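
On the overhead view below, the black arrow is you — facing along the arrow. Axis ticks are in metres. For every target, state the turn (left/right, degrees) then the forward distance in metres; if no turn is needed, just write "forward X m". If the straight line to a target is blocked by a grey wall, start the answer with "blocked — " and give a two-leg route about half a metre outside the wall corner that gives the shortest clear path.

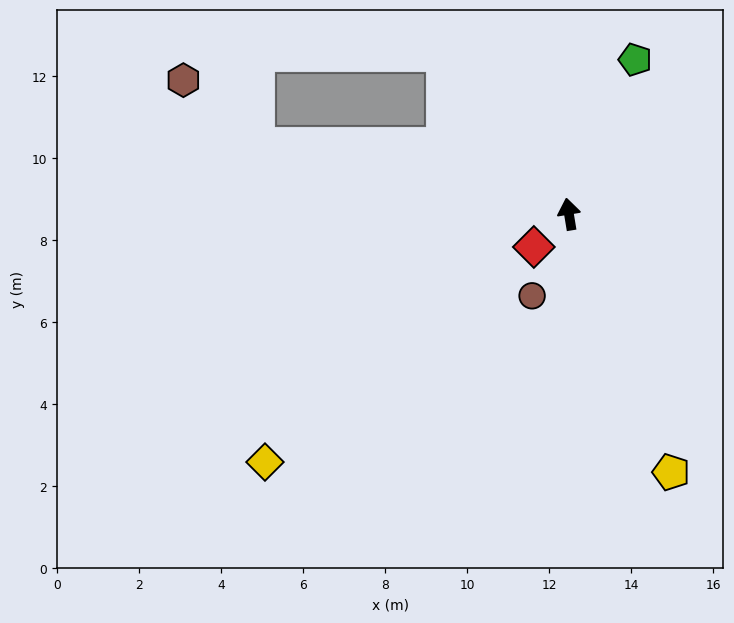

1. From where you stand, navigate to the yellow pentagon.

turn right 168°, forward 6.8 m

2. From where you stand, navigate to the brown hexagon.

blocked — turn left 68°, forward 7.8 m, then turn right 28°, forward 2.4 m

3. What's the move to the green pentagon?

turn right 33°, forward 4.1 m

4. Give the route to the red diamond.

turn left 124°, forward 1.2 m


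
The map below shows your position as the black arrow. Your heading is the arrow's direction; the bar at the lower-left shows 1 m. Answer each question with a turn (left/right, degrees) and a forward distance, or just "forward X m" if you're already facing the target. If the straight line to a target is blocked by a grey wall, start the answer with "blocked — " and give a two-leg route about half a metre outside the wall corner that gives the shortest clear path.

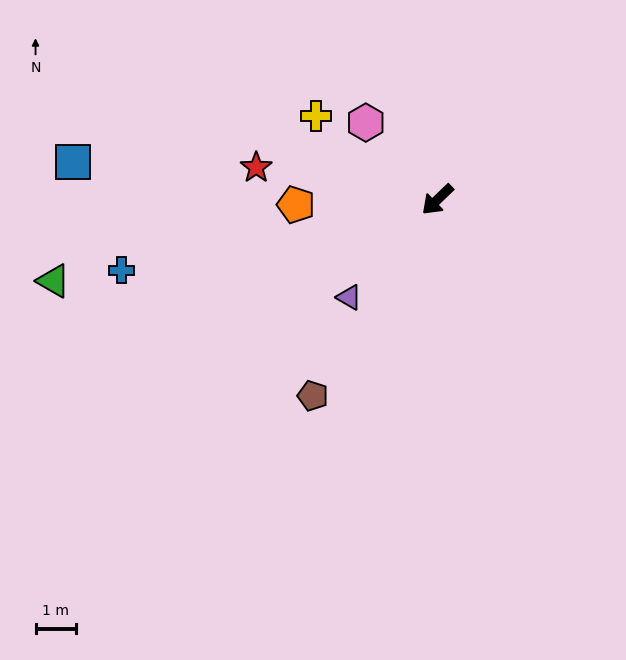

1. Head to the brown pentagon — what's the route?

turn left 14°, forward 5.7 m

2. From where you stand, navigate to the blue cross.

turn right 31°, forward 8.0 m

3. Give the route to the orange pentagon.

turn right 42°, forward 3.5 m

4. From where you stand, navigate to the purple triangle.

turn left 4°, forward 3.2 m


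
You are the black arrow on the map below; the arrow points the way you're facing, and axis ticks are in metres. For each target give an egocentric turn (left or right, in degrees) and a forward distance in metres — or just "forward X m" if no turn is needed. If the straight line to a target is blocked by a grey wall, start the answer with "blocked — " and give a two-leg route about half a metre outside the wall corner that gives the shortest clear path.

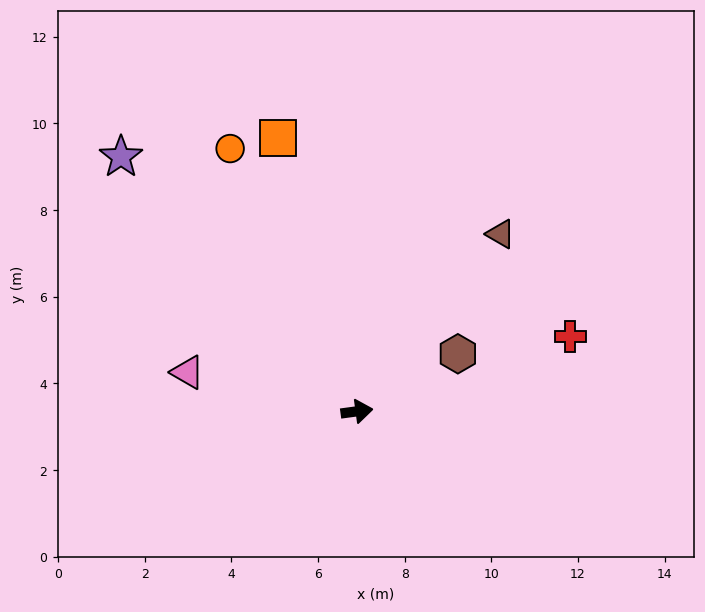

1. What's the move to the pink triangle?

turn left 159°, forward 4.0 m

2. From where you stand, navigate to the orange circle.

turn left 108°, forward 6.7 m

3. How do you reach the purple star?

turn left 125°, forward 8.0 m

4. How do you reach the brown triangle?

turn left 43°, forward 5.3 m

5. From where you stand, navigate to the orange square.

turn left 99°, forward 6.6 m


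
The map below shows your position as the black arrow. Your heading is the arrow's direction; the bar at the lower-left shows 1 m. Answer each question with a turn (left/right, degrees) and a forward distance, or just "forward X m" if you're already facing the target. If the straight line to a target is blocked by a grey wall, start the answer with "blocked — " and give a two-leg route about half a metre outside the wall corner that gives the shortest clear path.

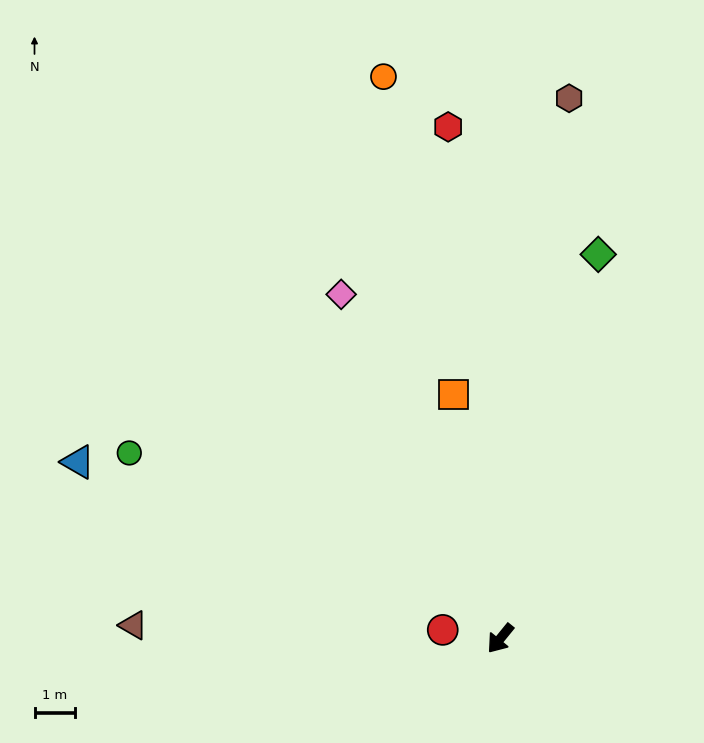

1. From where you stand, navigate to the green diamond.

turn right 155°, forward 9.9 m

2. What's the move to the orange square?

turn right 130°, forward 6.2 m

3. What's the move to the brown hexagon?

turn right 148°, forward 13.6 m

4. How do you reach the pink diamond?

turn right 116°, forward 9.4 m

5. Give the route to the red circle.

turn right 59°, forward 1.4 m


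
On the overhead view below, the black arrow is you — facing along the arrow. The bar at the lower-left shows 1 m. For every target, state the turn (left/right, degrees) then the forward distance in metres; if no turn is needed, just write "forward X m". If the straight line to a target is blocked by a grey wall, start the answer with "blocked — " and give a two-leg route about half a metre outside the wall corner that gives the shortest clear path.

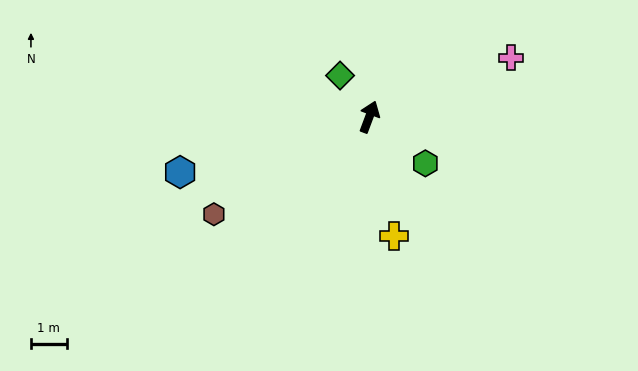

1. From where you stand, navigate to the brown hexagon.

turn left 143°, forward 5.1 m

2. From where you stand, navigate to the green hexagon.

turn right 109°, forward 2.0 m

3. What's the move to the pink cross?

turn right 47°, forward 4.3 m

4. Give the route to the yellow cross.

turn right 148°, forward 3.4 m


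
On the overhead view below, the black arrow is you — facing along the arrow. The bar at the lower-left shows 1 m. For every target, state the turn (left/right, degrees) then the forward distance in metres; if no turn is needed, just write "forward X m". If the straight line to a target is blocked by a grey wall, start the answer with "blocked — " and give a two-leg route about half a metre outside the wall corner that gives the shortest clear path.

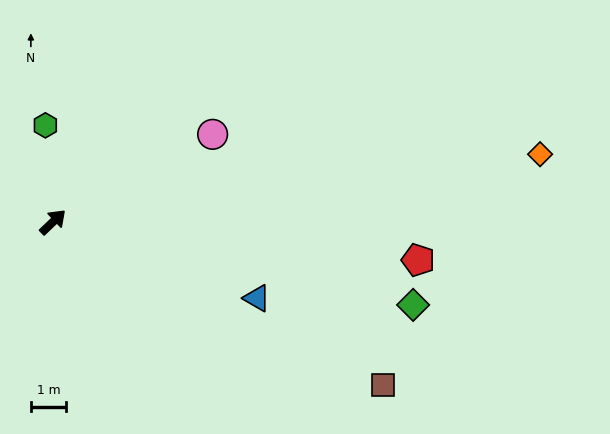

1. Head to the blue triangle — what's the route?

turn right 64°, forward 6.2 m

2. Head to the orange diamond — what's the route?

turn right 36°, forward 14.0 m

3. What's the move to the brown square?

turn right 70°, forward 10.5 m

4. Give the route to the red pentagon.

turn right 50°, forward 10.5 m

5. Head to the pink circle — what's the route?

turn right 15°, forward 5.2 m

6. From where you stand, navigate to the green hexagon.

turn left 51°, forward 2.8 m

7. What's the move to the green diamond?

turn right 57°, forward 10.5 m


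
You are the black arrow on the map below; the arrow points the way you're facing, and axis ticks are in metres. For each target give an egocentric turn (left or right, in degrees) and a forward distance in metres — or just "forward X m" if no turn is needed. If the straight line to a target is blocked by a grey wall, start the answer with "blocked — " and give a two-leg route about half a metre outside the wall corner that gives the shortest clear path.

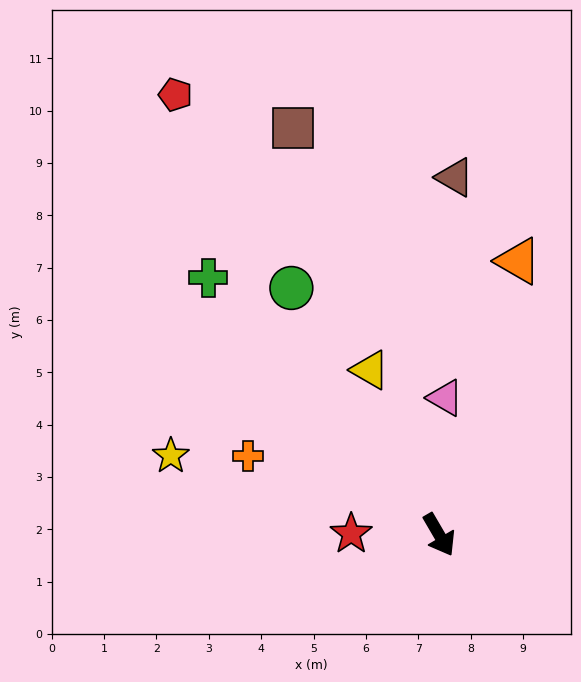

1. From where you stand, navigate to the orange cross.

turn right 143°, forward 3.9 m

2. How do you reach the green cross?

turn right 168°, forward 6.6 m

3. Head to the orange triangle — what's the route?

turn left 134°, forward 5.4 m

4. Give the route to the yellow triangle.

turn left 173°, forward 3.4 m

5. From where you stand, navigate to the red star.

turn right 121°, forward 1.7 m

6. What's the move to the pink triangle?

turn left 147°, forward 2.6 m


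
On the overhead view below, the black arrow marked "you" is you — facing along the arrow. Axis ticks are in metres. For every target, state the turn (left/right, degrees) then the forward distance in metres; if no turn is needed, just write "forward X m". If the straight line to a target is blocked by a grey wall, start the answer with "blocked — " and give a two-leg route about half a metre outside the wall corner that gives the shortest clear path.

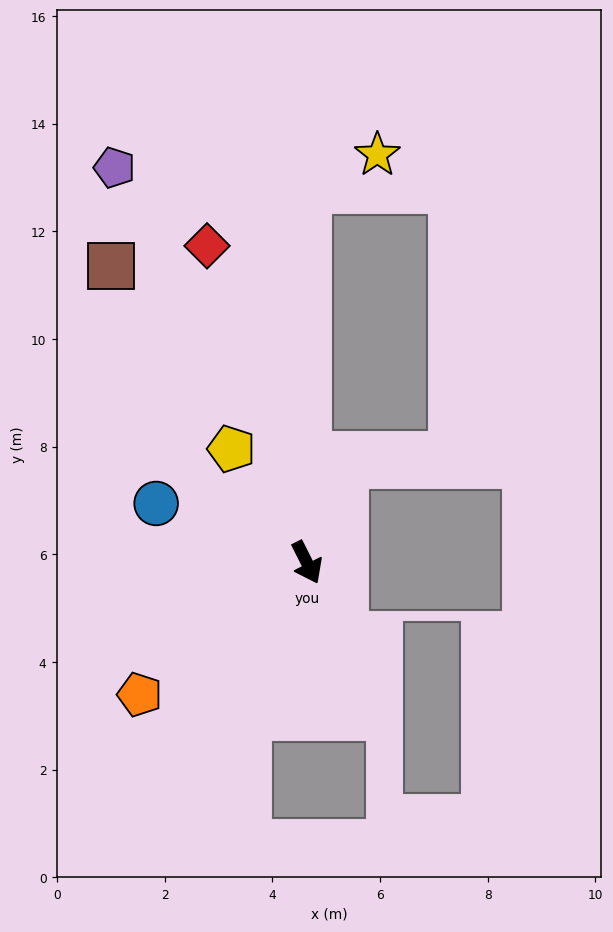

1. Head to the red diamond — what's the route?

turn left 171°, forward 6.2 m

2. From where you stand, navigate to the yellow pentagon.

turn right 173°, forward 2.5 m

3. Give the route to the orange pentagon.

turn right 78°, forward 4.0 m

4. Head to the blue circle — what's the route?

turn right 138°, forward 3.0 m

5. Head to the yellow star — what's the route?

blocked — turn left 153°, forward 6.9 m, then turn right 62°, forward 1.4 m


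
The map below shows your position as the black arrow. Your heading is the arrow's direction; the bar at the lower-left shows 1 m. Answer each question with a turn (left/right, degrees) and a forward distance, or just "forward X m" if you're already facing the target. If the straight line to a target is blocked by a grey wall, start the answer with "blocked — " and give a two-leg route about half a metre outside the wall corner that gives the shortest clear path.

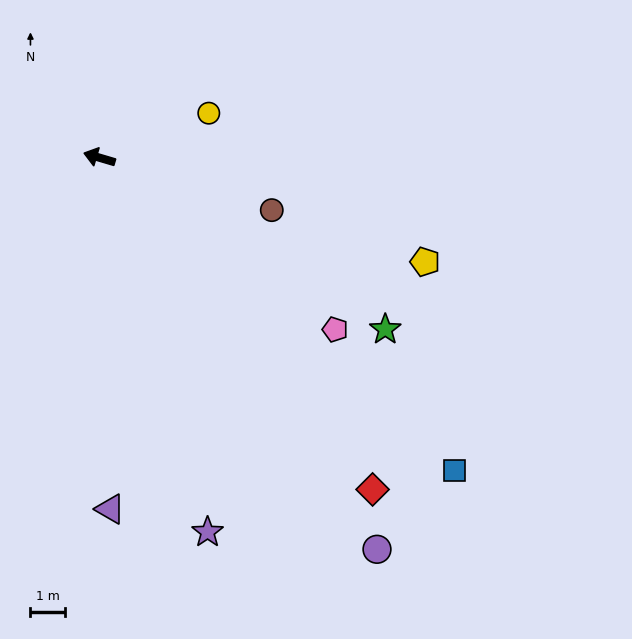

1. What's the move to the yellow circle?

turn right 141°, forward 3.4 m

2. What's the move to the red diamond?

turn left 146°, forward 12.5 m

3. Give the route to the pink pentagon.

turn left 160°, forward 8.5 m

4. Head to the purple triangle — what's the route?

turn left 108°, forward 10.3 m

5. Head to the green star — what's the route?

turn left 165°, forward 9.7 m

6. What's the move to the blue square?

turn left 155°, forward 13.8 m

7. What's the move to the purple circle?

turn left 142°, forward 14.0 m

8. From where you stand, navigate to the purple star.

turn left 123°, forward 11.4 m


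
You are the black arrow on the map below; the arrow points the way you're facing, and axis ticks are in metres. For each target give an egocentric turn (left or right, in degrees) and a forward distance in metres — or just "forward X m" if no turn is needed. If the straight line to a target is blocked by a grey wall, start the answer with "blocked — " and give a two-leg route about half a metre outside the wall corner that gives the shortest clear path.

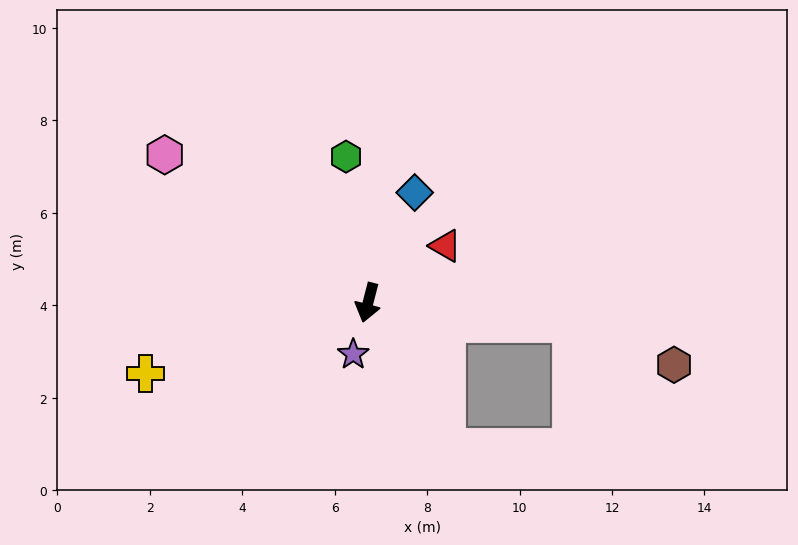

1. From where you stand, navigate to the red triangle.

turn left 141°, forward 2.1 m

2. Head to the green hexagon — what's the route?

turn right 157°, forward 3.2 m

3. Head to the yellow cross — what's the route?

turn right 58°, forward 5.1 m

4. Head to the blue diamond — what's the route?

turn left 171°, forward 2.6 m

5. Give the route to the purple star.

forward 1.2 m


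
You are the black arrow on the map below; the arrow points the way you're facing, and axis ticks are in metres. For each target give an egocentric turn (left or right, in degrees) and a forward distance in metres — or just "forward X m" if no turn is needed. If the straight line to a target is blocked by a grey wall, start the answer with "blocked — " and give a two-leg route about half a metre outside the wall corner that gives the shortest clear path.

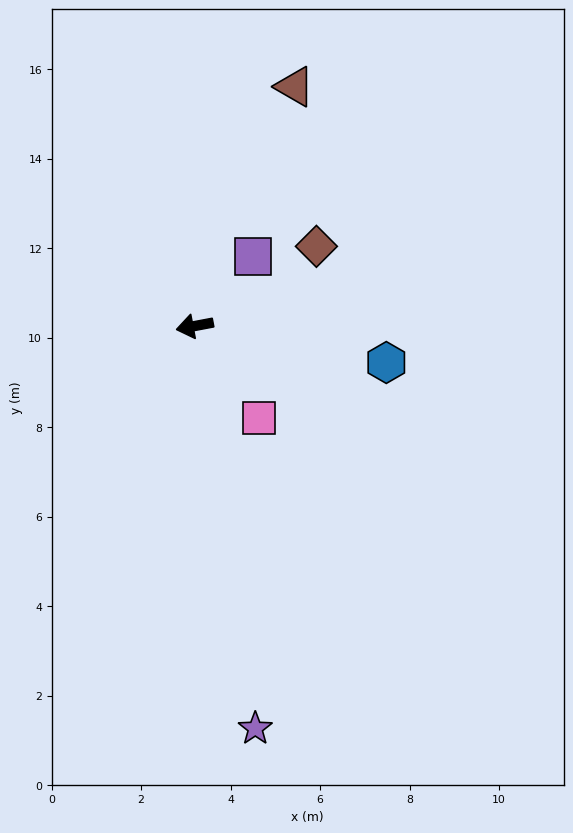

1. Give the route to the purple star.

turn left 88°, forward 9.1 m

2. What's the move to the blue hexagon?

turn left 158°, forward 4.4 m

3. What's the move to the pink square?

turn left 114°, forward 2.5 m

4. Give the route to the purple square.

turn right 141°, forward 2.0 m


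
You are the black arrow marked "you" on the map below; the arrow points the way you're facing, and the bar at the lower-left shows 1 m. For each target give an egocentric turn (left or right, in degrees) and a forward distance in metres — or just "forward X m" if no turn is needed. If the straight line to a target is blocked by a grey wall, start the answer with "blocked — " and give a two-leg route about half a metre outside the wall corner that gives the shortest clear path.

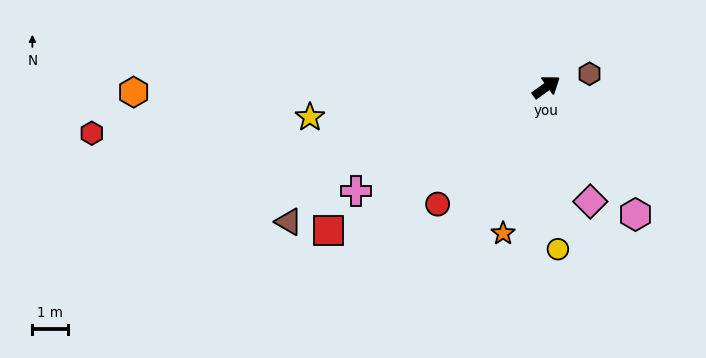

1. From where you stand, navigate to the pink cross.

turn left 173°, forward 6.1 m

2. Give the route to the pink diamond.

turn right 105°, forward 3.4 m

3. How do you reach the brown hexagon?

turn right 19°, forward 1.3 m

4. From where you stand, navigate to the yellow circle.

turn right 122°, forward 4.5 m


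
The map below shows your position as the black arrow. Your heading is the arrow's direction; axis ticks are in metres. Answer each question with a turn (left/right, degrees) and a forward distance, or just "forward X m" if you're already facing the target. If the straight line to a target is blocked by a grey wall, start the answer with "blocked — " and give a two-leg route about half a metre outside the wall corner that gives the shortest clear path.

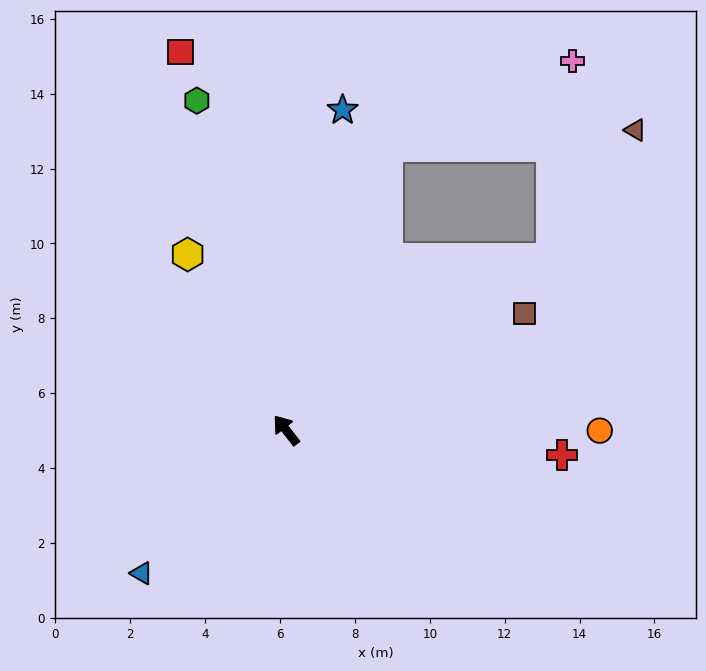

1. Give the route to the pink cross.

blocked — turn right 58°, forward 8.0 m, then turn right 45°, forward 5.5 m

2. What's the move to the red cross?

turn right 133°, forward 7.4 m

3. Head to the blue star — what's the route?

turn right 48°, forward 8.7 m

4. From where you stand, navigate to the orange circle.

turn right 128°, forward 8.4 m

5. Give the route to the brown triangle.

blocked — turn right 95°, forward 8.5 m, then turn left 24°, forward 4.1 m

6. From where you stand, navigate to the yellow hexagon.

turn right 9°, forward 5.4 m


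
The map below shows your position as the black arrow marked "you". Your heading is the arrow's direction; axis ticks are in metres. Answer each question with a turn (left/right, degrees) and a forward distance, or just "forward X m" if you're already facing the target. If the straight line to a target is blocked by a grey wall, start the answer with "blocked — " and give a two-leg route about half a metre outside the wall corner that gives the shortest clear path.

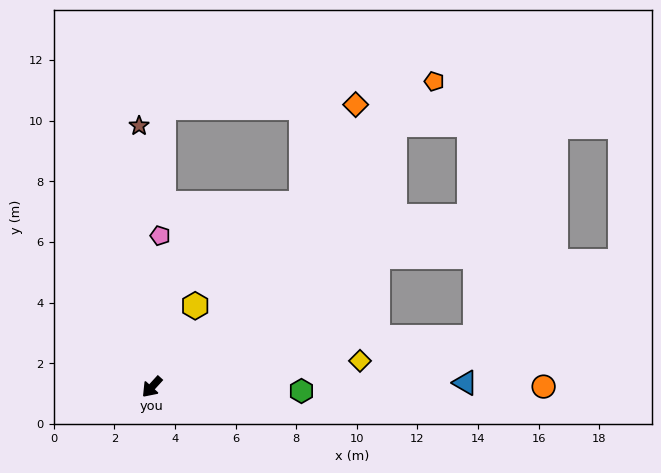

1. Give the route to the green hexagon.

turn left 131°, forward 4.9 m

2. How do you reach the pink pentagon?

turn right 141°, forward 5.0 m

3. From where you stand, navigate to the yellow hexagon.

turn right 166°, forward 3.0 m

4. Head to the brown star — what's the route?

turn right 135°, forward 8.6 m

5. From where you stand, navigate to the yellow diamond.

turn left 139°, forward 6.9 m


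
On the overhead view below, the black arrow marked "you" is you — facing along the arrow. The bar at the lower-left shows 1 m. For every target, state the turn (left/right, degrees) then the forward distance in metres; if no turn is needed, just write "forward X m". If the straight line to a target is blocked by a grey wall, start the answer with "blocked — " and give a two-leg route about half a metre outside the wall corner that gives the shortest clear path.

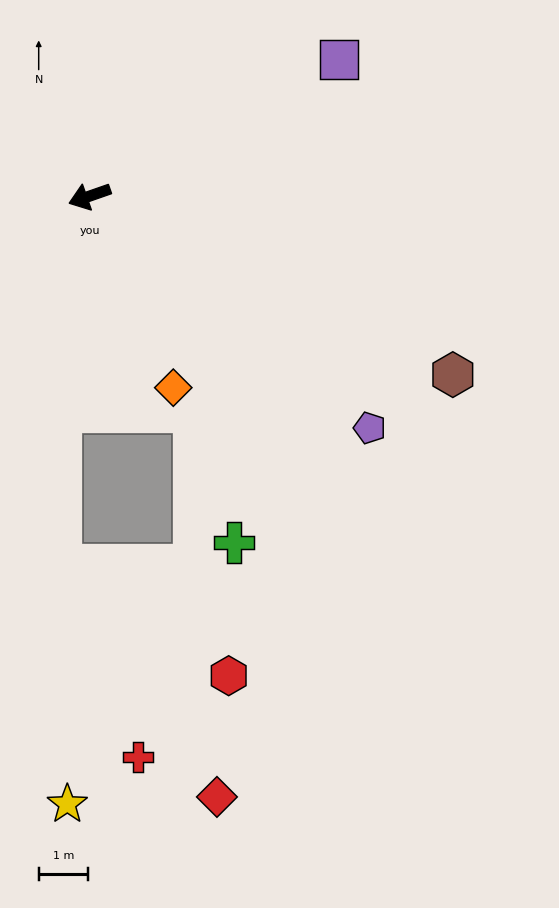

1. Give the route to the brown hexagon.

turn left 135°, forward 8.2 m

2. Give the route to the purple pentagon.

turn left 121°, forward 7.3 m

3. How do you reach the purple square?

turn right 171°, forward 5.7 m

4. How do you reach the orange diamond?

turn left 94°, forward 4.2 m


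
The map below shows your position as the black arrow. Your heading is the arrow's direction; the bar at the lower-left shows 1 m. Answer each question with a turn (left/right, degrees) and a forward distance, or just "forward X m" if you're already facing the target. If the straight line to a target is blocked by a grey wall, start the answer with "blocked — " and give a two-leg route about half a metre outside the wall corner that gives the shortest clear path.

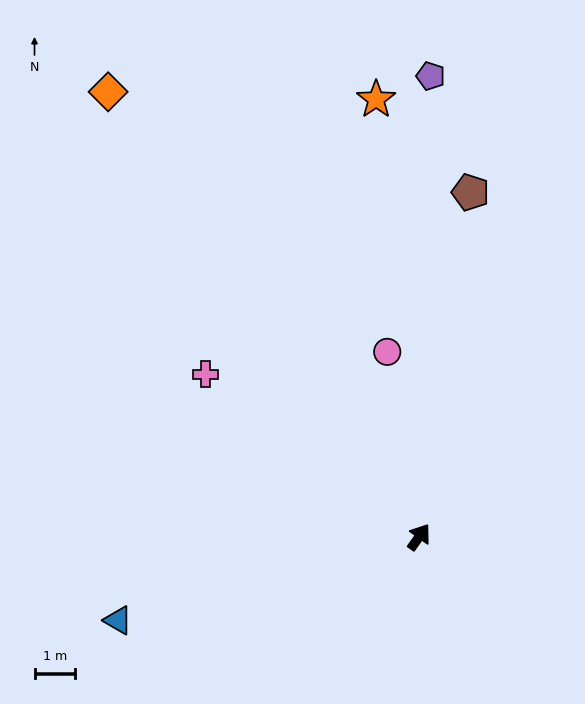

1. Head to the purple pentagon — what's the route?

turn left 34°, forward 11.3 m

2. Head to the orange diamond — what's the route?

turn left 70°, forward 13.3 m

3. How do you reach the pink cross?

turn left 88°, forward 6.6 m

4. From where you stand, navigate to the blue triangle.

turn left 141°, forward 7.7 m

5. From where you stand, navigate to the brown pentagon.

turn left 27°, forward 8.6 m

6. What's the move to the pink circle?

turn left 45°, forward 4.6 m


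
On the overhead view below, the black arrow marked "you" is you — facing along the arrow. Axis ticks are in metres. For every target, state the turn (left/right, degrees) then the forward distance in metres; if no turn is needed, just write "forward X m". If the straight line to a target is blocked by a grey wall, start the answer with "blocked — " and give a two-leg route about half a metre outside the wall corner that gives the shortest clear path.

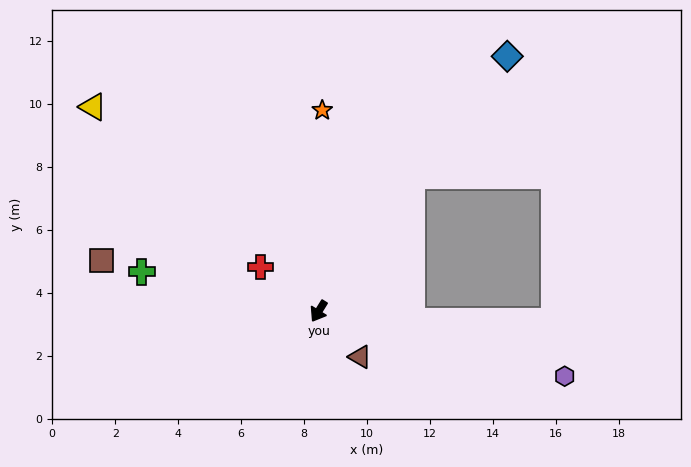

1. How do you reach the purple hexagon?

turn left 107°, forward 8.1 m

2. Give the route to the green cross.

turn right 71°, forward 5.8 m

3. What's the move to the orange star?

turn right 149°, forward 6.4 m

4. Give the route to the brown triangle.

turn left 74°, forward 2.0 m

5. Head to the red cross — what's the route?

turn right 96°, forward 2.3 m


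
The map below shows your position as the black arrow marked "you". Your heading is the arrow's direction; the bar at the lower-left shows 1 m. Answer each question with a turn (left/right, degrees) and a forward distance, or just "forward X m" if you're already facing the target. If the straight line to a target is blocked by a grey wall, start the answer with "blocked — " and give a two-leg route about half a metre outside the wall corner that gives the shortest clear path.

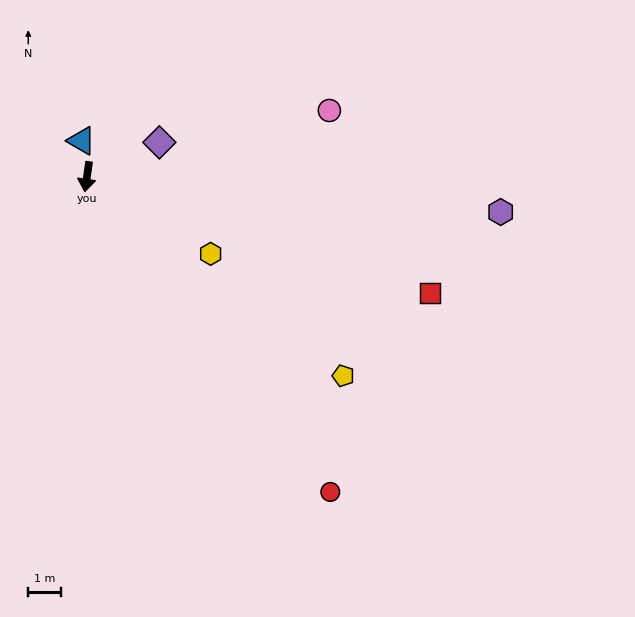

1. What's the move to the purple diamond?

turn left 124°, forward 2.5 m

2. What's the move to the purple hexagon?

turn left 93°, forward 12.8 m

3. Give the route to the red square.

turn left 79°, forward 11.2 m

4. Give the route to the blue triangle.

turn right 163°, forward 1.1 m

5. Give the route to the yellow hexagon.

turn left 66°, forward 4.5 m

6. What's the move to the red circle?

turn left 46°, forward 12.3 m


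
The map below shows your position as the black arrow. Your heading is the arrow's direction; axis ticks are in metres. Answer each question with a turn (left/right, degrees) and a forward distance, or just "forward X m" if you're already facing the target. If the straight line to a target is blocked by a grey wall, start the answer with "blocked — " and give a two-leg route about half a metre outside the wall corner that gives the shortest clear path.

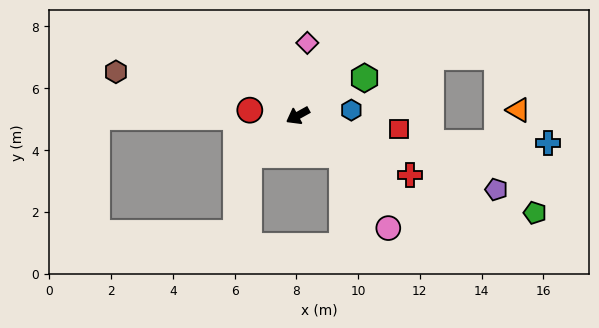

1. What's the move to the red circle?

turn right 35°, forward 1.6 m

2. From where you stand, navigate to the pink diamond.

turn right 126°, forward 2.4 m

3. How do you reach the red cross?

turn left 123°, forward 4.1 m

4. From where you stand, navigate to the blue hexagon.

turn left 157°, forward 1.7 m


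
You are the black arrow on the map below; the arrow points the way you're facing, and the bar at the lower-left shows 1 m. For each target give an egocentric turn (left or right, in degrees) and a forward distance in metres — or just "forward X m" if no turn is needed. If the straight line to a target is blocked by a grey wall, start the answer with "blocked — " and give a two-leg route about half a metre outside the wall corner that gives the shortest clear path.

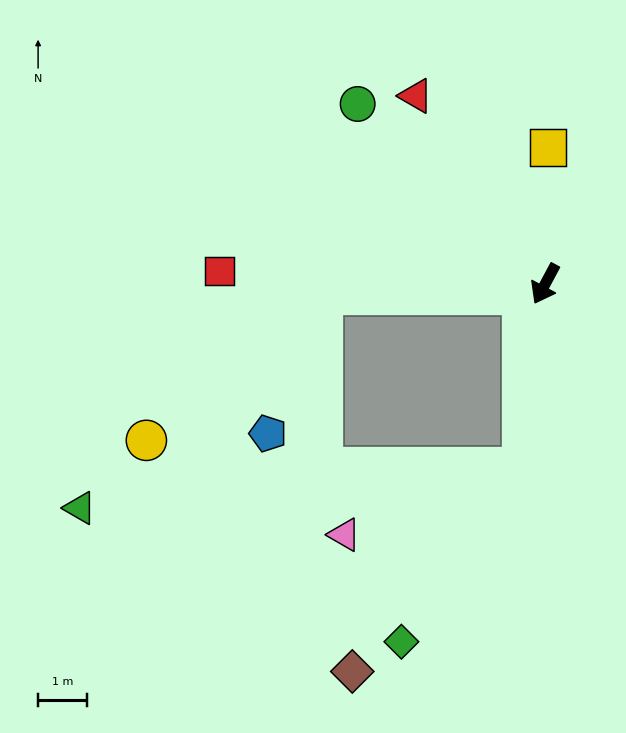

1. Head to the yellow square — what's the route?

turn right 153°, forward 2.8 m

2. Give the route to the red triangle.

turn right 117°, forward 4.7 m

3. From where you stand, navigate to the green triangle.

blocked — turn left 21°, forward 3.8 m, then turn right 78°, forward 9.1 m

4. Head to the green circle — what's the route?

turn right 106°, forward 5.3 m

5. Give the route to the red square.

turn right 64°, forward 6.7 m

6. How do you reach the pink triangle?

blocked — turn left 21°, forward 3.8 m, then turn right 62°, forward 3.9 m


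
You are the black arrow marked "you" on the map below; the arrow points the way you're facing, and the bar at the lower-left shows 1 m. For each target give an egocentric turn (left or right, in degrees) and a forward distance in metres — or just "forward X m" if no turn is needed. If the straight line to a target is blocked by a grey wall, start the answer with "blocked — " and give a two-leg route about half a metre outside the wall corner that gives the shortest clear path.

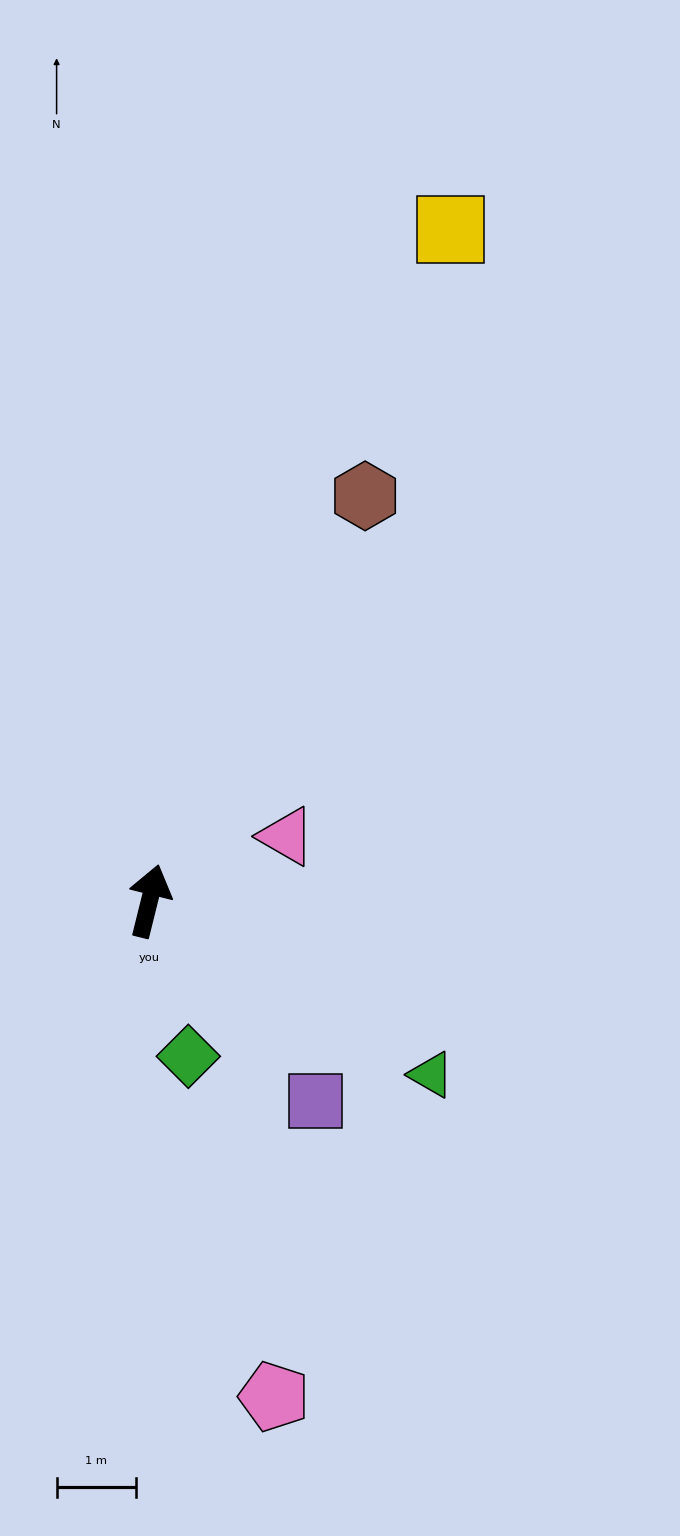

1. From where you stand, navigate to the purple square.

turn right 126°, forward 3.3 m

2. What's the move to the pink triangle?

turn right 51°, forward 1.9 m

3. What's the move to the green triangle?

turn right 108°, forward 4.2 m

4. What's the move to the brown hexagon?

turn right 14°, forward 5.8 m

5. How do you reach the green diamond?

turn right 152°, forward 2.0 m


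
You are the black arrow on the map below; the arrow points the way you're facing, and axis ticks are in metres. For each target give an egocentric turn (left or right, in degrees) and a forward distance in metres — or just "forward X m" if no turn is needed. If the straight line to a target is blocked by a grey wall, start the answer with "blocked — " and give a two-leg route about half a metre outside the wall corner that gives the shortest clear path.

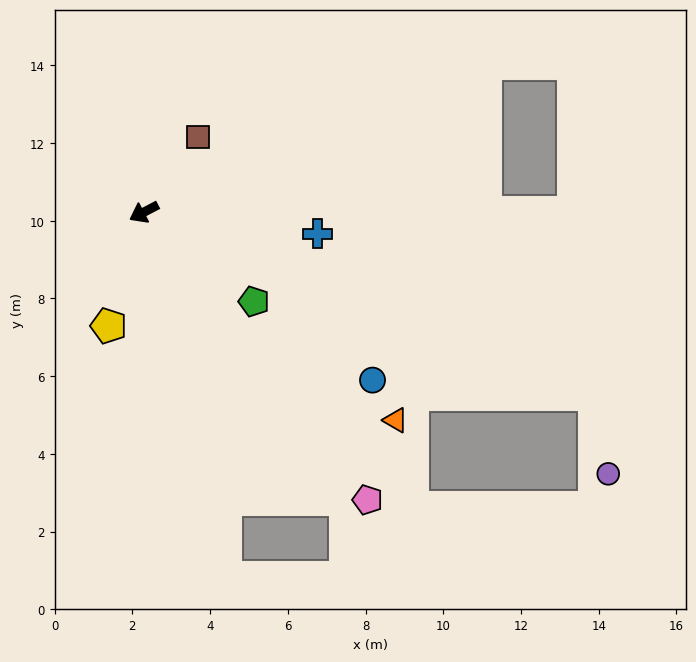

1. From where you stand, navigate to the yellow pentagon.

turn left 45°, forward 3.1 m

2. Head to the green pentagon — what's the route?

turn left 113°, forward 3.6 m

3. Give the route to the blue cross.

turn left 145°, forward 4.5 m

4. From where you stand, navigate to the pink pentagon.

turn left 100°, forward 9.4 m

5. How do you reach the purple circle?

blocked — turn left 130°, forward 12.5 m, then turn right 58°, forward 2.1 m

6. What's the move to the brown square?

turn right 153°, forward 2.4 m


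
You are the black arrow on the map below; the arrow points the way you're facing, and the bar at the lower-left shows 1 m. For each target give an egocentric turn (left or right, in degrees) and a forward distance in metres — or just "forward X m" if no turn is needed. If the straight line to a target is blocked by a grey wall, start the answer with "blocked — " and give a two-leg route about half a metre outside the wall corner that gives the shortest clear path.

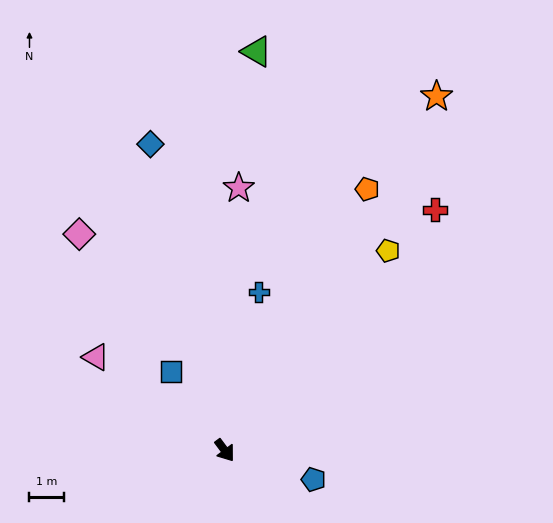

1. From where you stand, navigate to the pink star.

turn left 140°, forward 7.6 m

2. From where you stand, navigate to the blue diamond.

turn left 157°, forward 9.2 m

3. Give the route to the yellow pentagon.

turn left 104°, forward 7.5 m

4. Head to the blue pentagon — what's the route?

turn left 35°, forward 2.7 m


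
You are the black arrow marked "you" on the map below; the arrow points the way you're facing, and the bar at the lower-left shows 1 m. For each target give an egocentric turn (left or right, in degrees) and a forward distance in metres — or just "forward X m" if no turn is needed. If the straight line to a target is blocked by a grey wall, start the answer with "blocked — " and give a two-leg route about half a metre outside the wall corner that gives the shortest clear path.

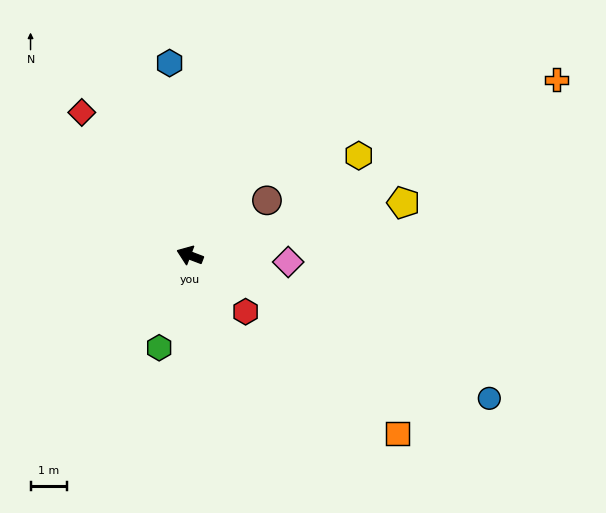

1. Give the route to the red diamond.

turn right 32°, forward 5.0 m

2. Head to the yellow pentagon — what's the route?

turn right 145°, forward 6.1 m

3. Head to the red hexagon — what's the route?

turn left 156°, forward 2.2 m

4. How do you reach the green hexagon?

turn left 92°, forward 2.7 m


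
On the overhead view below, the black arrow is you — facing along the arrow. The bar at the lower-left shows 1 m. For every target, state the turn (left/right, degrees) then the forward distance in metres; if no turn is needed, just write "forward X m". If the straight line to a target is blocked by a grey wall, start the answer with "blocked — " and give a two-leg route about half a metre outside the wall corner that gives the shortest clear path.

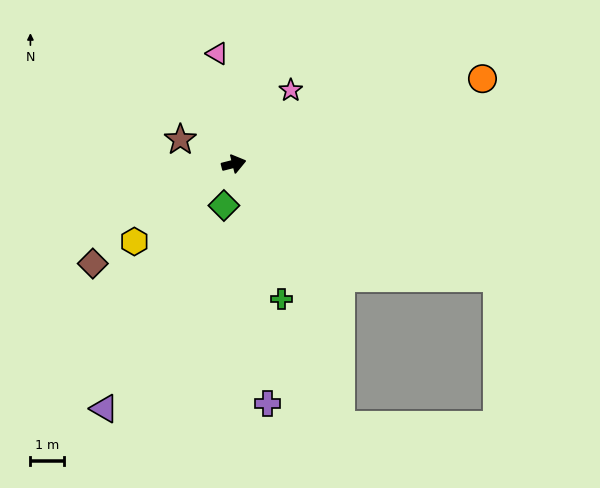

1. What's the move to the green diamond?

turn right 118°, forward 1.3 m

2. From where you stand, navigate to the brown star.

turn left 141°, forward 1.7 m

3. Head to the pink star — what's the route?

turn left 38°, forward 2.7 m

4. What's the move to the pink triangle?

turn left 84°, forward 3.3 m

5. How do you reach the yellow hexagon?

turn right 156°, forward 3.7 m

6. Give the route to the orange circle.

turn left 5°, forward 7.8 m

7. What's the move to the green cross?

turn right 85°, forward 4.2 m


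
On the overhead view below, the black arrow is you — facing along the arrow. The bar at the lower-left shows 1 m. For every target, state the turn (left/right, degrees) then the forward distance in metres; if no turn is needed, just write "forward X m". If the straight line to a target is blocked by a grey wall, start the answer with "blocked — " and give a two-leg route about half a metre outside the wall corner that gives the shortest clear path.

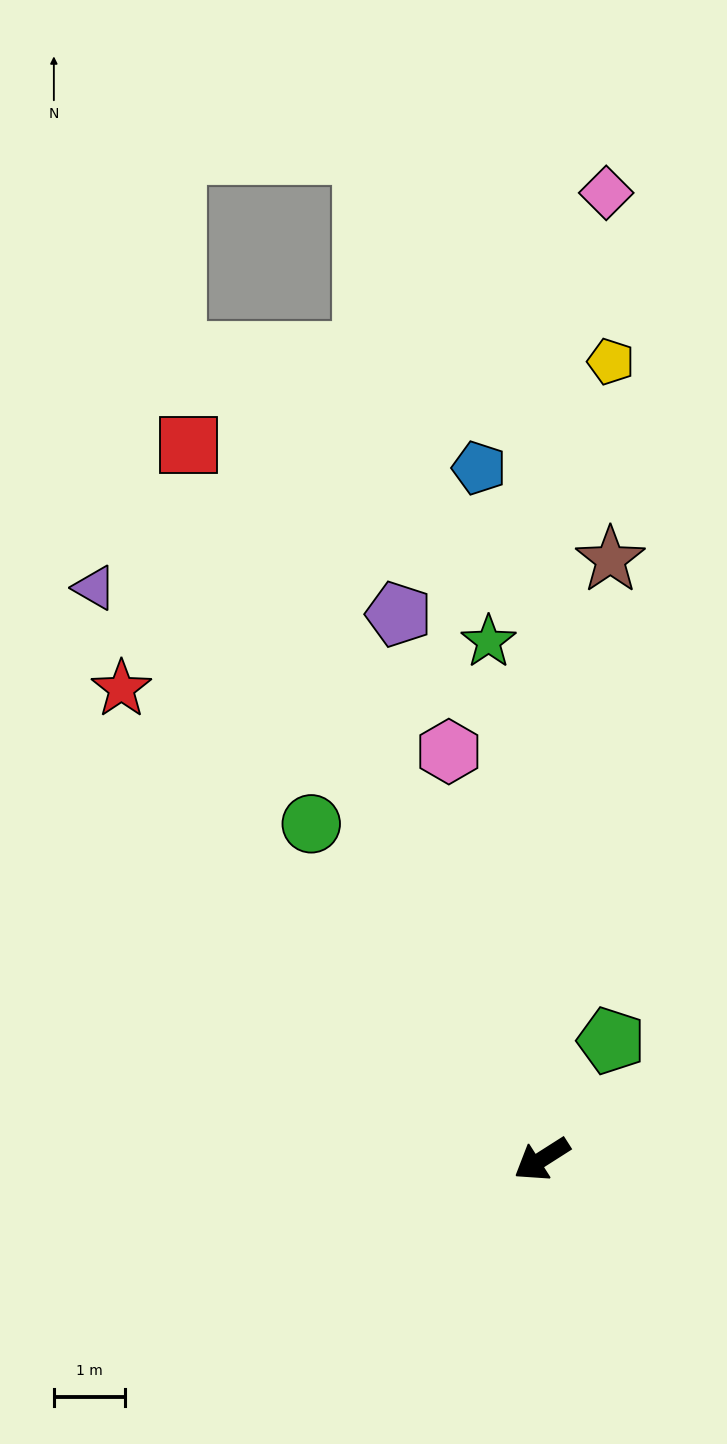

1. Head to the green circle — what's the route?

turn right 88°, forward 5.7 m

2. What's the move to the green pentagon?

turn right 153°, forward 1.9 m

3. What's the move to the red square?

turn right 96°, forward 11.2 m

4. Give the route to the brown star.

turn right 129°, forward 8.5 m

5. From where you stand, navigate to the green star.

turn right 117°, forward 7.3 m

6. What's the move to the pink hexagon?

turn right 110°, forward 5.9 m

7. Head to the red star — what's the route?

turn right 81°, forward 8.8 m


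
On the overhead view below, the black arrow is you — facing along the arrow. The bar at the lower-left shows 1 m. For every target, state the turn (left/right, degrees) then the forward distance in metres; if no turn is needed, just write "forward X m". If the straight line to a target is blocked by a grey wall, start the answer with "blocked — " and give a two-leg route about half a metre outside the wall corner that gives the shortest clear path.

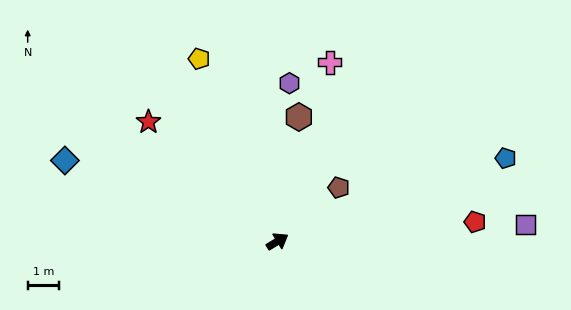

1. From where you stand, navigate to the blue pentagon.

turn right 11°, forward 7.8 m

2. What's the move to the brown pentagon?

turn left 10°, forward 2.6 m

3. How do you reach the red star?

turn left 106°, forward 5.6 m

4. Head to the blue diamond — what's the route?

turn left 128°, forward 7.3 m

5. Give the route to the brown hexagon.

turn left 49°, forward 4.0 m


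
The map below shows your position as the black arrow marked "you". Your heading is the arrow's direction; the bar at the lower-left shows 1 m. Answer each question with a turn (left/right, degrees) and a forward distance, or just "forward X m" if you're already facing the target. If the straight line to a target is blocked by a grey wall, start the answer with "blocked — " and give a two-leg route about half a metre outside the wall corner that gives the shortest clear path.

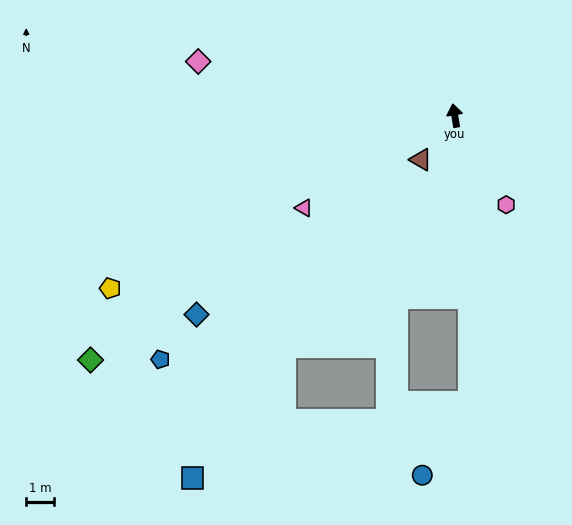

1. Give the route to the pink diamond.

turn left 69°, forward 9.3 m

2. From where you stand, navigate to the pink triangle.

turn left 112°, forward 6.3 m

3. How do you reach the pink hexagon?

turn right 160°, forward 3.7 m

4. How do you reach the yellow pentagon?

turn left 107°, forward 13.7 m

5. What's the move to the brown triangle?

turn left 133°, forward 2.0 m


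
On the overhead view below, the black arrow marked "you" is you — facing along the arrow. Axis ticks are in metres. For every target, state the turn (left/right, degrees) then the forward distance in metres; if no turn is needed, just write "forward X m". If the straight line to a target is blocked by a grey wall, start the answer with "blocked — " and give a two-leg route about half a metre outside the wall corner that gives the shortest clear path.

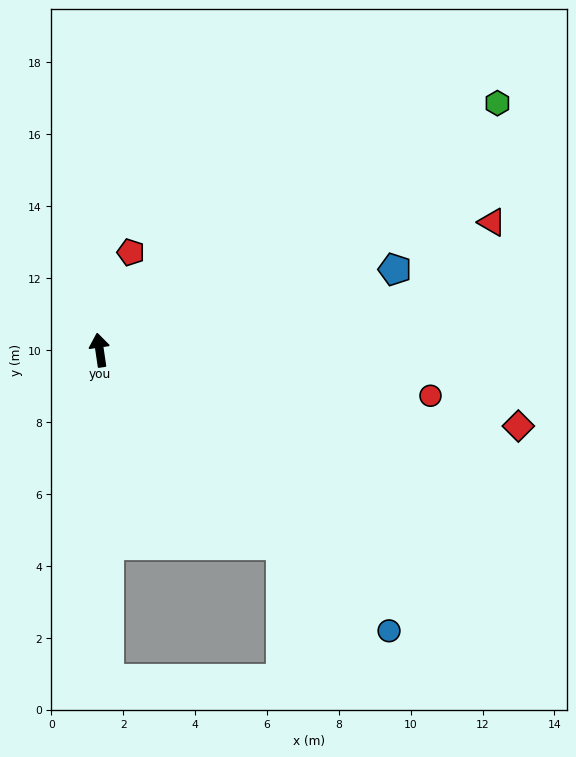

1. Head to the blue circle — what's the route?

turn right 142°, forward 11.2 m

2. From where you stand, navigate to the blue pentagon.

turn right 83°, forward 8.5 m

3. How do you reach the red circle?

turn right 106°, forward 9.3 m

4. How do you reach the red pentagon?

turn right 26°, forward 2.9 m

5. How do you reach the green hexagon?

turn right 67°, forward 13.0 m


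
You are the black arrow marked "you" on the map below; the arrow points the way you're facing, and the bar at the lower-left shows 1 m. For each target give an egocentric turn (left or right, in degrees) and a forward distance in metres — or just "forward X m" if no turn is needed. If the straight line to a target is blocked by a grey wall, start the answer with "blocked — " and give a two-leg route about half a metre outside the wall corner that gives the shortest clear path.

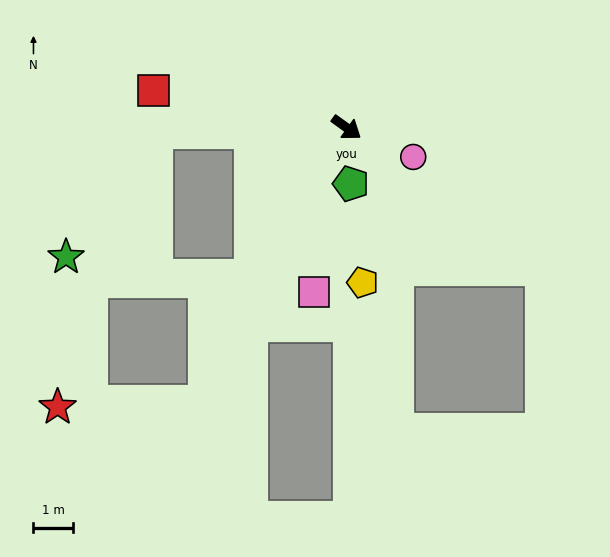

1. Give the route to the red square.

turn right 155°, forward 4.9 m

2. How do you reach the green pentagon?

turn right 50°, forward 1.4 m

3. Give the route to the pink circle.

turn left 12°, forward 1.8 m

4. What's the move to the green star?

blocked — turn right 143°, forward 4.8 m, then turn left 53°, forward 3.8 m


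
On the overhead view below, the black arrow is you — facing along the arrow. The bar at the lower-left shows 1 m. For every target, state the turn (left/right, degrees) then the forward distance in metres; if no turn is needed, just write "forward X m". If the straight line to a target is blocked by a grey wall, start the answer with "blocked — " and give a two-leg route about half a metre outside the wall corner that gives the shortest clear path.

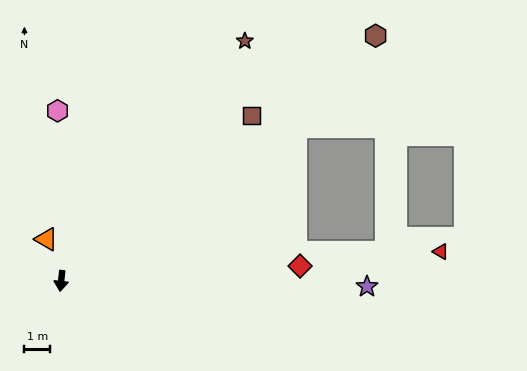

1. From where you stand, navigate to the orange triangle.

turn right 154°, forward 1.7 m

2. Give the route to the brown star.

turn left 149°, forward 11.6 m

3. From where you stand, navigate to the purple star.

turn left 95°, forward 11.8 m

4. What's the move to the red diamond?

turn left 100°, forward 9.2 m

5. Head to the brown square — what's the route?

turn left 137°, forward 9.7 m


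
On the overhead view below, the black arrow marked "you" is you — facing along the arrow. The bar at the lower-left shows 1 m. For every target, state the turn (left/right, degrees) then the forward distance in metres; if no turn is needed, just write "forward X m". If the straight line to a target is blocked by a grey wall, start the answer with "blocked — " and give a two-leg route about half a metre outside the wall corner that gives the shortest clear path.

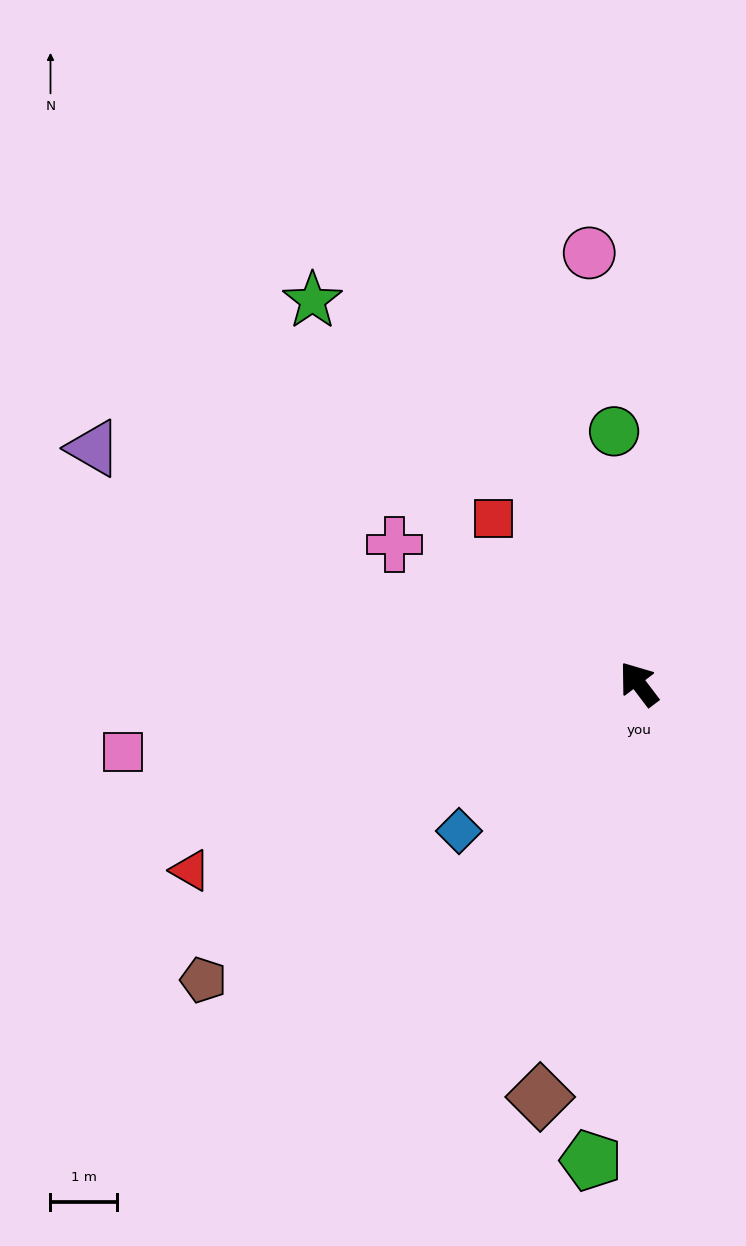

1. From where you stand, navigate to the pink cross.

turn left 23°, forward 4.2 m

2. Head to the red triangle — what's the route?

turn left 75°, forward 7.3 m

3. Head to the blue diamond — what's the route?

turn left 92°, forward 3.5 m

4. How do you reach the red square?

turn left 4°, forward 3.3 m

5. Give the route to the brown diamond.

turn left 129°, forward 6.4 m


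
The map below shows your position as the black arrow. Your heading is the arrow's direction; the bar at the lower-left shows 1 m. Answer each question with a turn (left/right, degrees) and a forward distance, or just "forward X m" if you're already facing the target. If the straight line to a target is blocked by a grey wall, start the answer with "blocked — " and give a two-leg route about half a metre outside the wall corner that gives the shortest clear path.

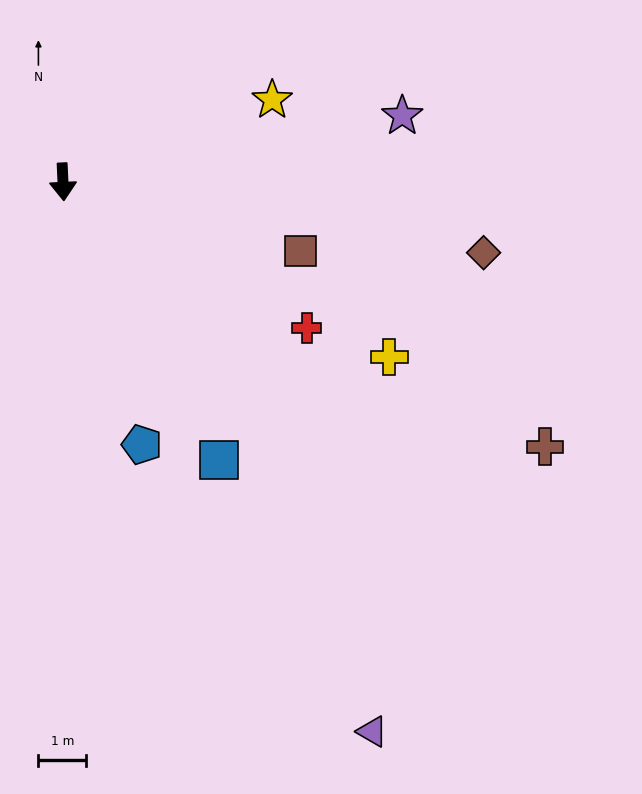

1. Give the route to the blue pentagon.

turn left 14°, forward 5.7 m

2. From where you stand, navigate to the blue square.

turn left 27°, forward 6.7 m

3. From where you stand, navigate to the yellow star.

turn left 109°, forward 4.7 m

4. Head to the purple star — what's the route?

turn left 98°, forward 7.2 m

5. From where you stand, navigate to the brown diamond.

turn left 78°, forward 8.9 m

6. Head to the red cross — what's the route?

turn left 56°, forward 5.9 m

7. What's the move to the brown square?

turn left 71°, forward 5.2 m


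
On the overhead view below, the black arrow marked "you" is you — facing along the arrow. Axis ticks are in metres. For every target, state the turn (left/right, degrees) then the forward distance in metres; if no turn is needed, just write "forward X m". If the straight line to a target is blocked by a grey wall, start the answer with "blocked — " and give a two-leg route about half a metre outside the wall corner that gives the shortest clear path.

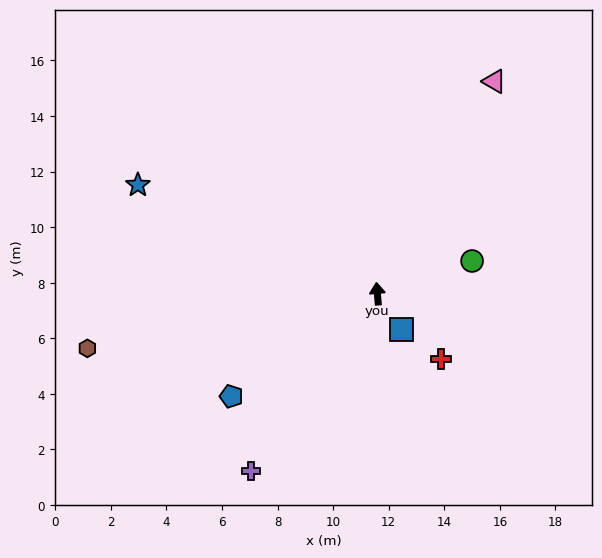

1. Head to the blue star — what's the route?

turn left 61°, forward 9.5 m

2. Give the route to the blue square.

turn right 151°, forward 1.6 m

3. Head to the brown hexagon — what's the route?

turn left 96°, forward 10.6 m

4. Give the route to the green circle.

turn right 76°, forward 3.6 m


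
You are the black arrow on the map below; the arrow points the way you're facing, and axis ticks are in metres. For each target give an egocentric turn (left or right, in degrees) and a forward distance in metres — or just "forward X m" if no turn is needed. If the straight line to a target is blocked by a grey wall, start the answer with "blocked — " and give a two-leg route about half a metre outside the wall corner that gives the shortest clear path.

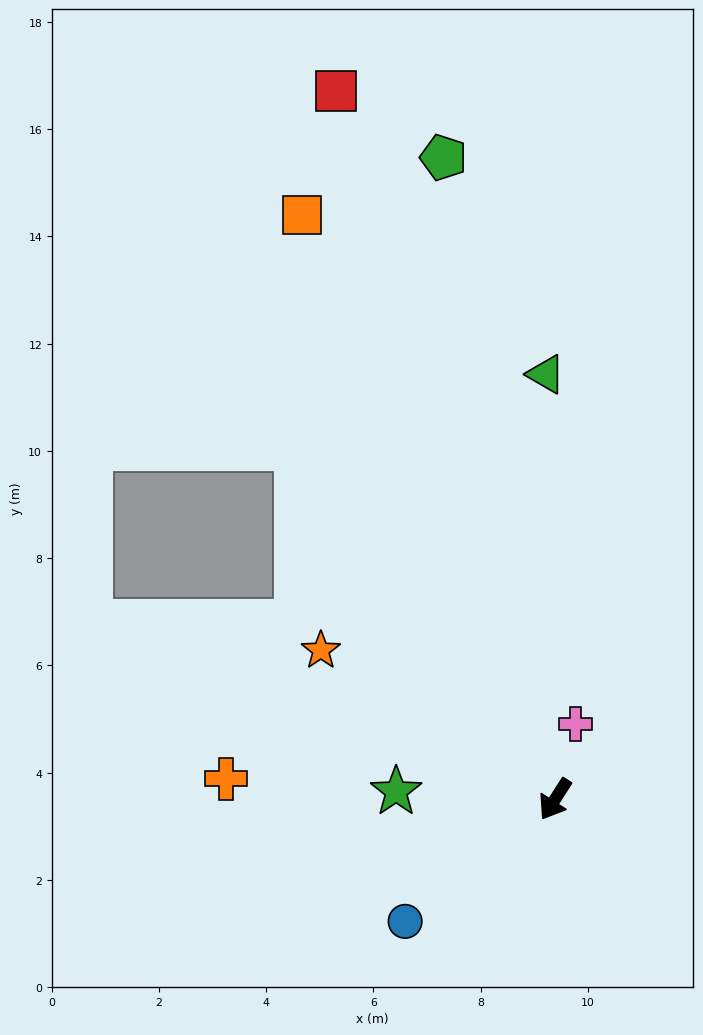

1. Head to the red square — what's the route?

turn right 130°, forward 13.8 m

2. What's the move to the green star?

turn right 60°, forward 3.0 m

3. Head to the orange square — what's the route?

turn right 124°, forward 11.9 m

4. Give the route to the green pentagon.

turn right 138°, forward 12.1 m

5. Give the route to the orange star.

turn right 90°, forward 5.2 m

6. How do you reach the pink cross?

turn right 163°, forward 1.5 m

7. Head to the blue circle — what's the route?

turn right 18°, forward 3.6 m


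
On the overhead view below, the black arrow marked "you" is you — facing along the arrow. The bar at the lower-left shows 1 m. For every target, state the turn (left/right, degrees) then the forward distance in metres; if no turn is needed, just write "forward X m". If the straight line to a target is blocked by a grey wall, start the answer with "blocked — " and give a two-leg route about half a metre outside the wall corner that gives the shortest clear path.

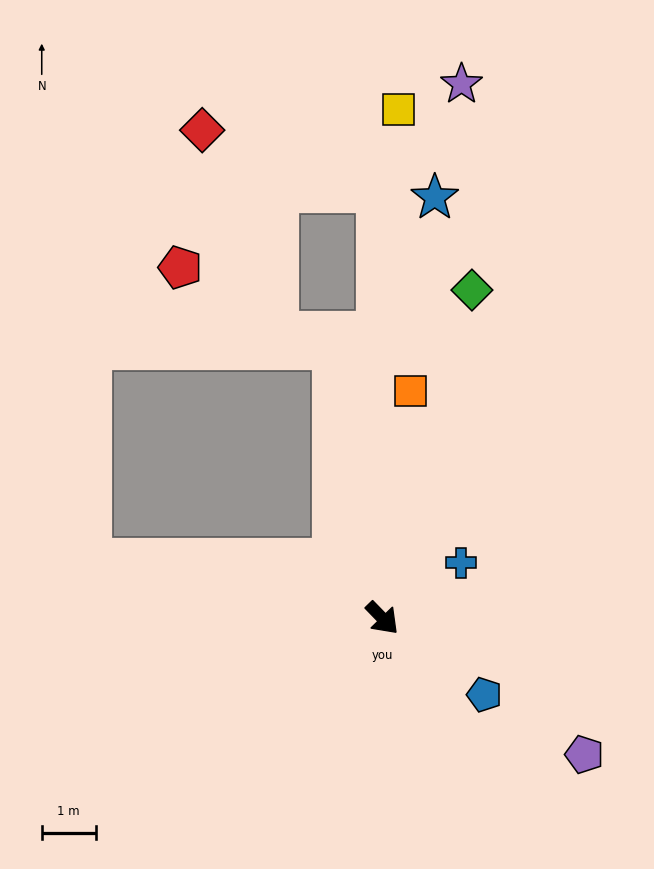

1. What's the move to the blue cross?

turn left 81°, forward 1.8 m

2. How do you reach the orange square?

turn left 129°, forward 4.2 m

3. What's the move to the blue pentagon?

turn left 9°, forward 2.4 m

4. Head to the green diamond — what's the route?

turn left 121°, forward 6.3 m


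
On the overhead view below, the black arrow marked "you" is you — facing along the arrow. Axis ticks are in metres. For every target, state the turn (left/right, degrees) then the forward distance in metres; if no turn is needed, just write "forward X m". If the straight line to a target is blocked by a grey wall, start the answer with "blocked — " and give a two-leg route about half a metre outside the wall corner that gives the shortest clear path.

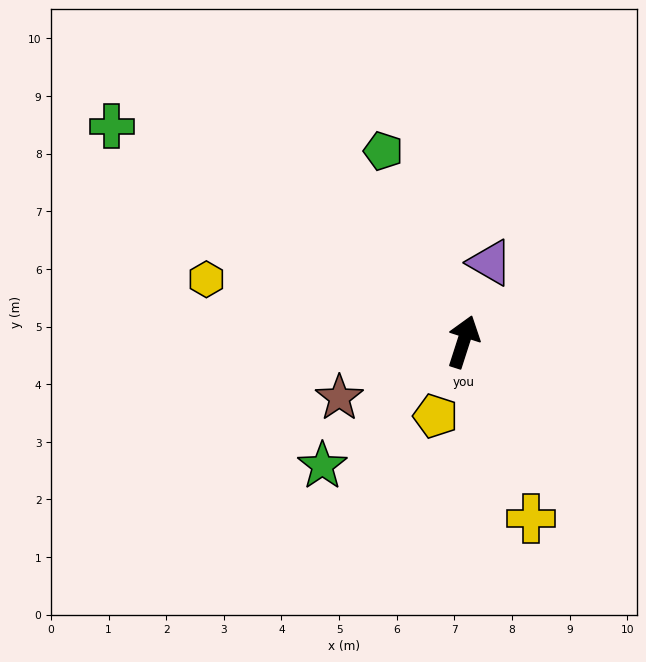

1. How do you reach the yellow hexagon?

turn left 94°, forward 4.6 m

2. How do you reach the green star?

turn left 149°, forward 3.3 m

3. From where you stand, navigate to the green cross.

turn left 76°, forward 7.2 m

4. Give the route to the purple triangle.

forward 1.4 m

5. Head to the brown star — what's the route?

turn left 132°, forward 2.4 m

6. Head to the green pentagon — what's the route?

turn left 41°, forward 3.6 m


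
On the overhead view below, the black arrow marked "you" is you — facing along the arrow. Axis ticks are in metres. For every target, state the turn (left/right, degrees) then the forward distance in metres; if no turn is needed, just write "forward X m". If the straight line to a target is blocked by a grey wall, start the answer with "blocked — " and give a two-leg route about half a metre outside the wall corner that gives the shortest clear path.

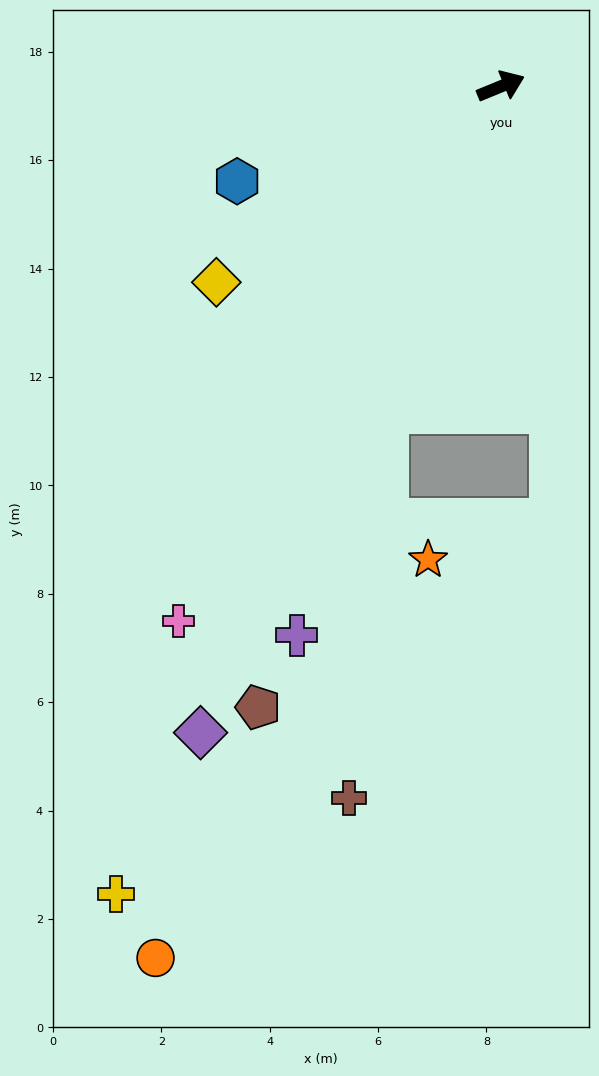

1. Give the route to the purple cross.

turn right 133°, forward 10.8 m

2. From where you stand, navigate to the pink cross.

turn right 143°, forward 11.5 m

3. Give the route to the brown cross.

blocked — turn right 132°, forward 6.4 m, then turn left 14°, forward 7.2 m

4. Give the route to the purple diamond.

turn right 137°, forward 13.1 m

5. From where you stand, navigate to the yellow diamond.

turn right 168°, forward 6.4 m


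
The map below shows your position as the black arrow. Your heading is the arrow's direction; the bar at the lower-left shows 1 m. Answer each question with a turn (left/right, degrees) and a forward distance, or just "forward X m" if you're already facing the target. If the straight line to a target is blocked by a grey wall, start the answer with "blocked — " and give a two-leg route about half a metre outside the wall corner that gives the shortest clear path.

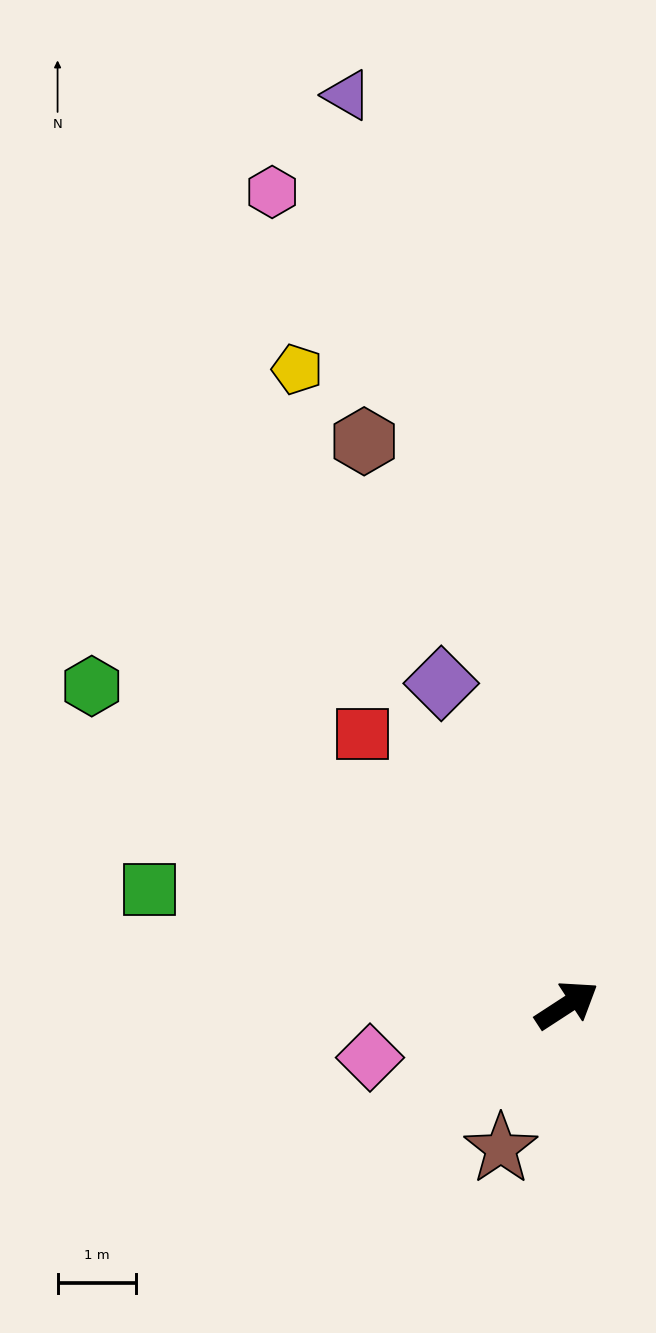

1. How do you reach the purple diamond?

turn left 78°, forward 4.4 m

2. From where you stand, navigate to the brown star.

turn right 148°, forward 2.0 m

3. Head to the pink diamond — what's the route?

turn left 162°, forward 2.6 m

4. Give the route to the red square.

turn left 94°, forward 4.3 m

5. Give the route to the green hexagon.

turn left 113°, forward 7.3 m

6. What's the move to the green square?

turn left 131°, forward 5.5 m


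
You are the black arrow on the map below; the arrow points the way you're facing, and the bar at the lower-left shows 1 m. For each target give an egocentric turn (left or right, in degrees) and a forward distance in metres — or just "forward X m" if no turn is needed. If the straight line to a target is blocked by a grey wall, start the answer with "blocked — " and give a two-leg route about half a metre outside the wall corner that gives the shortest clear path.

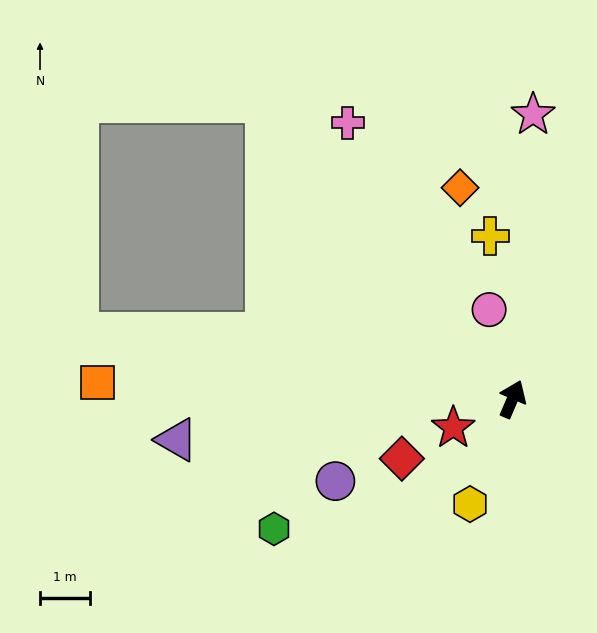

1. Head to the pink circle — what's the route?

turn left 38°, forward 1.8 m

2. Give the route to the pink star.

turn left 19°, forward 5.7 m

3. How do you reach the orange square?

turn left 111°, forward 8.3 m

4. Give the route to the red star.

turn left 139°, forward 1.3 m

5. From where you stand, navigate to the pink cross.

turn left 54°, forward 6.4 m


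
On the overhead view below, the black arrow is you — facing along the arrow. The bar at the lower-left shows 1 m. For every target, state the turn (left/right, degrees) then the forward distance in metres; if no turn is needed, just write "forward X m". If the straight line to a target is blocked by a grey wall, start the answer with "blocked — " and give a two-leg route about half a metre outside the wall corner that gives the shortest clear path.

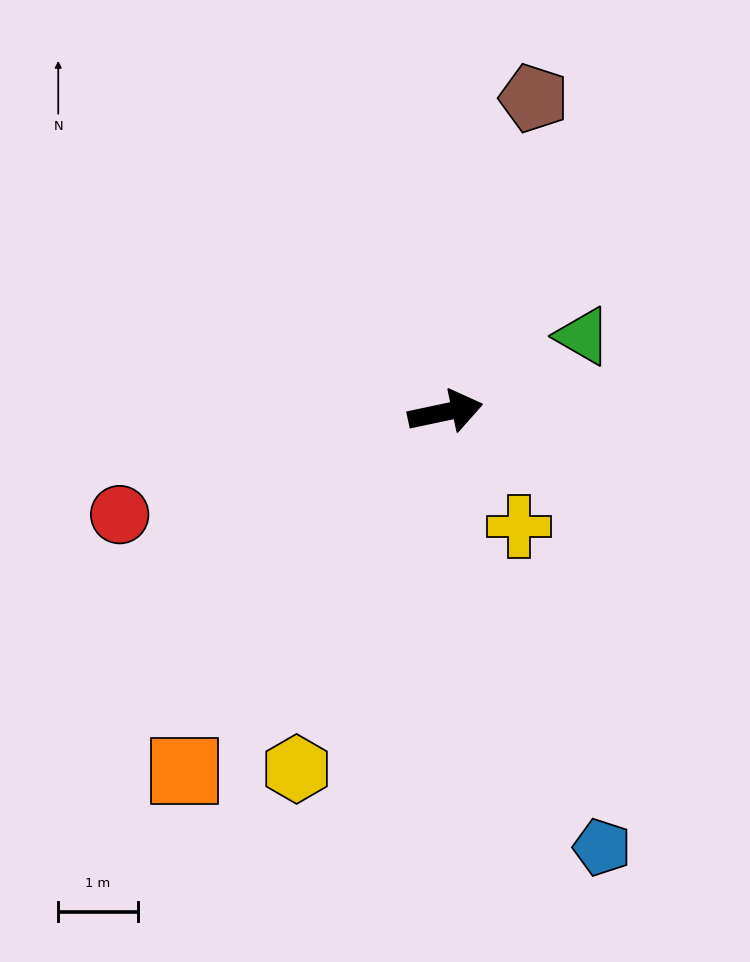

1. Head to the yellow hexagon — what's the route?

turn right 125°, forward 4.9 m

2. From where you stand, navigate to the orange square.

turn right 138°, forward 5.6 m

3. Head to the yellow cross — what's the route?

turn right 69°, forward 1.7 m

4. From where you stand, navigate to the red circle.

turn right 175°, forward 4.3 m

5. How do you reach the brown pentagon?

turn left 62°, forward 4.1 m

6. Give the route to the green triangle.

turn left 17°, forward 2.0 m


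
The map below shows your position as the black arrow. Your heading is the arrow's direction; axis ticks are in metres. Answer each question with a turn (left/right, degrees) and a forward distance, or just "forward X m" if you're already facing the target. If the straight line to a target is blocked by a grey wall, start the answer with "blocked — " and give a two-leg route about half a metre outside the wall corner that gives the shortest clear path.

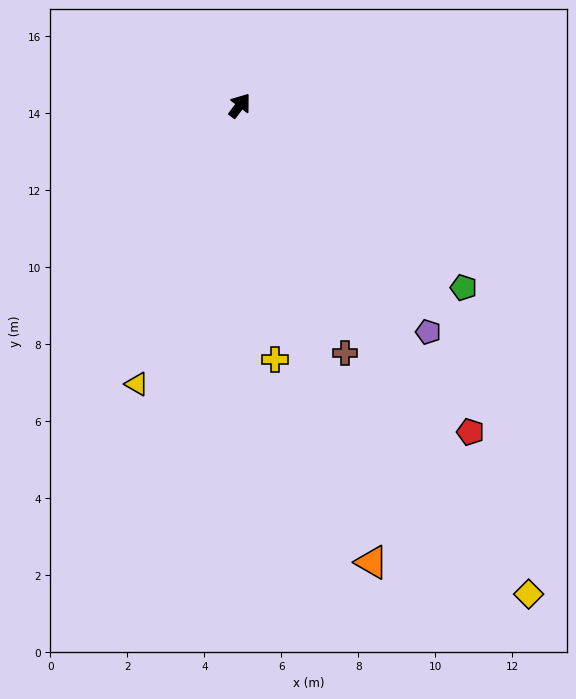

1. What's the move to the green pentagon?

turn right 92°, forward 7.5 m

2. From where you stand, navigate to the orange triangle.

turn right 127°, forward 12.3 m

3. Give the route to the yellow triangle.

turn right 163°, forward 7.7 m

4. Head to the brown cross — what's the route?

turn right 120°, forward 7.0 m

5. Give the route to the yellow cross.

turn right 135°, forward 6.7 m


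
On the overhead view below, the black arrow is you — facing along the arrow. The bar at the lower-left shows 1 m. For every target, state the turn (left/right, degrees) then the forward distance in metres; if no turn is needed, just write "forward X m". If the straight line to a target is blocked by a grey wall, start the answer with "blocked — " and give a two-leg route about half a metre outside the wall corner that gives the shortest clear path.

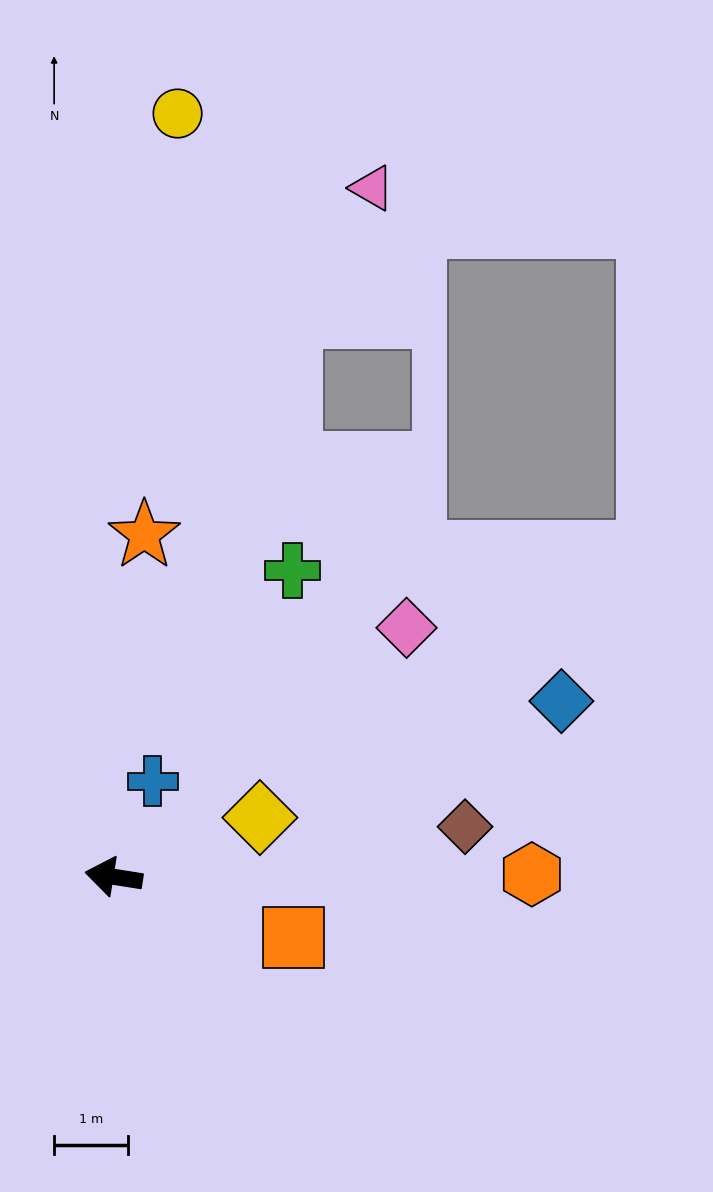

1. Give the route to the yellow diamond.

turn right 149°, forward 2.1 m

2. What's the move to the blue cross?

turn right 103°, forward 1.4 m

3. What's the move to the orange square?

turn left 170°, forward 2.6 m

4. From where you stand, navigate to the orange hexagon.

turn right 171°, forward 5.7 m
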